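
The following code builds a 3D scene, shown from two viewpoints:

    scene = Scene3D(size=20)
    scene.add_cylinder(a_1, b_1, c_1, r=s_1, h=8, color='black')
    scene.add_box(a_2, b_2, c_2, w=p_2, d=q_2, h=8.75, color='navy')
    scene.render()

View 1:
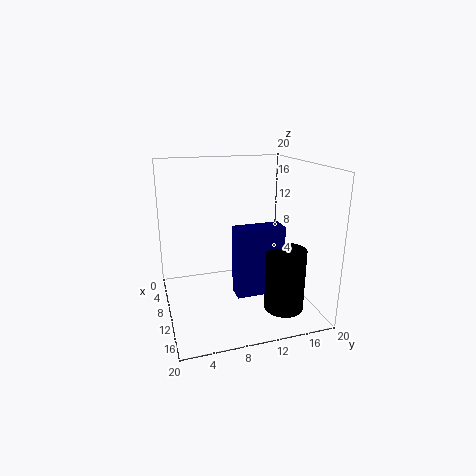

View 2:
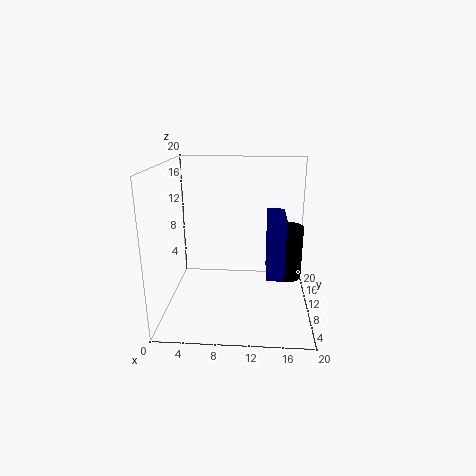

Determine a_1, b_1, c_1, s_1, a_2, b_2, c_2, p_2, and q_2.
a_1 = 17; b_1 = 14; c_1 = 2.5; s_1 = 2.5; a_2 = 14; b_2 = 8; c_2 = 4.5; p_2 = 2.5; q_2 = 6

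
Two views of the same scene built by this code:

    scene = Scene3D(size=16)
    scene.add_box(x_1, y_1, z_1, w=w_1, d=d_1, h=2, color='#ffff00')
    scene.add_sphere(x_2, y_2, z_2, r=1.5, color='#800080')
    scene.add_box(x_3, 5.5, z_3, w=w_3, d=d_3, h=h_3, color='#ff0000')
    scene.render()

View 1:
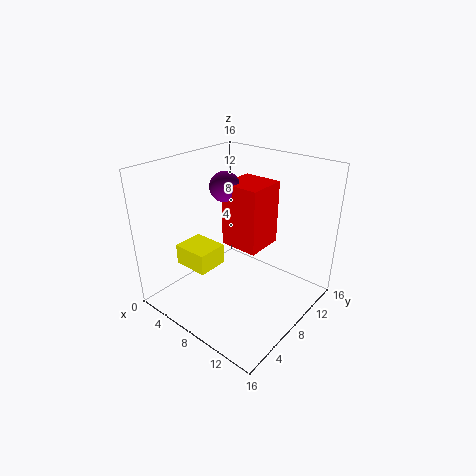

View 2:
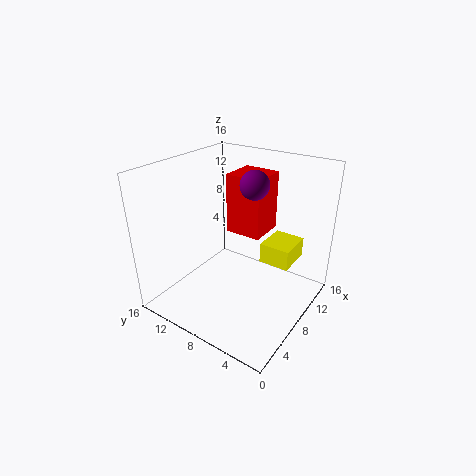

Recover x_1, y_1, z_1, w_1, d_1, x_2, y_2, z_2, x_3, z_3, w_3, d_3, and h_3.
x_1 = 6; y_1 = 1; z_1 = 7.5; w_1 = 3.5; d_1 = 3; x_2 = 8; y_2 = 6; z_2 = 14.5; x_3 = 8; z_3 = 8.5; w_3 = 4; d_3 = 4; h_3 = 6.5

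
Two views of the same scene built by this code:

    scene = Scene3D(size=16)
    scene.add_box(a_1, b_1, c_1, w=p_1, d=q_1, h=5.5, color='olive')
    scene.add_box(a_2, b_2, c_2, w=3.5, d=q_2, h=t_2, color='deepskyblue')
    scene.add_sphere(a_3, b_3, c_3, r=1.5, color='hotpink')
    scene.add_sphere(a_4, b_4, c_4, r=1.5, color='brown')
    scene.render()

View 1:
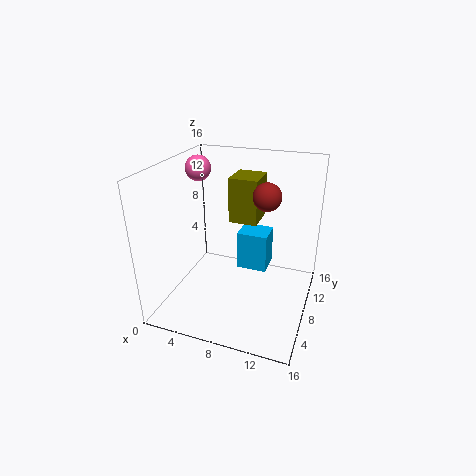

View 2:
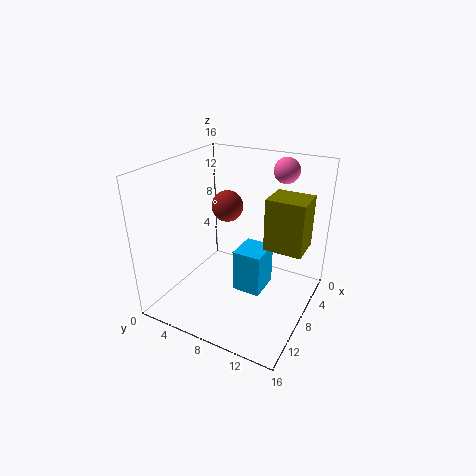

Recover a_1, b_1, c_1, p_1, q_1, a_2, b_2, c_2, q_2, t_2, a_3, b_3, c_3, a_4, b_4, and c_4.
a_1 = 5.5, b_1 = 11.5, c_1 = 8, p_1 = 3.5, q_1 = 4, a_2 = 7.5, b_2 = 9, c_2 = 3.5, q_2 = 3, t_2 = 4.5, a_3 = 2, b_3 = 11, c_3 = 14.5, a_4 = 11, b_4 = 8.5, c_4 = 13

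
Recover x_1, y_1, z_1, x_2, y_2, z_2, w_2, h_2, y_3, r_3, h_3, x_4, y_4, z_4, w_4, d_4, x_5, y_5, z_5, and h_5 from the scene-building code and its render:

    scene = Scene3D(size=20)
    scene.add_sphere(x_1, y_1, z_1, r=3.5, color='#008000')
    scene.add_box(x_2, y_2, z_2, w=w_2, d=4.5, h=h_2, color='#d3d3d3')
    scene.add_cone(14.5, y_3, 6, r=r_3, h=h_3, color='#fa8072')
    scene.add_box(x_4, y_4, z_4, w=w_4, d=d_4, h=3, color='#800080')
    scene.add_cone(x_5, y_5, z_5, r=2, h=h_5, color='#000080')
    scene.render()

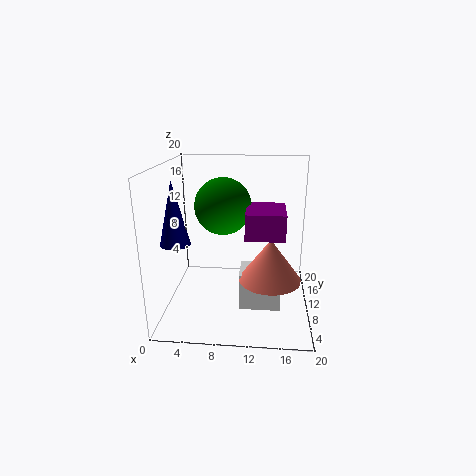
x_1 = 8.5; y_1 = 6.5; z_1 = 15.5; x_2 = 10.5; y_2 = 5.5; z_2 = 1.5; w_2 = 5.5; h_2 = 5; y_3 = 6; r_3 = 4; h_3 = 5.5; x_4 = 11.5; y_4 = 1.5; z_4 = 13; w_4 = 4.5; d_4 = 5.5; x_5 = 2; y_5 = 7; z_5 = 10; h_5 = 8.5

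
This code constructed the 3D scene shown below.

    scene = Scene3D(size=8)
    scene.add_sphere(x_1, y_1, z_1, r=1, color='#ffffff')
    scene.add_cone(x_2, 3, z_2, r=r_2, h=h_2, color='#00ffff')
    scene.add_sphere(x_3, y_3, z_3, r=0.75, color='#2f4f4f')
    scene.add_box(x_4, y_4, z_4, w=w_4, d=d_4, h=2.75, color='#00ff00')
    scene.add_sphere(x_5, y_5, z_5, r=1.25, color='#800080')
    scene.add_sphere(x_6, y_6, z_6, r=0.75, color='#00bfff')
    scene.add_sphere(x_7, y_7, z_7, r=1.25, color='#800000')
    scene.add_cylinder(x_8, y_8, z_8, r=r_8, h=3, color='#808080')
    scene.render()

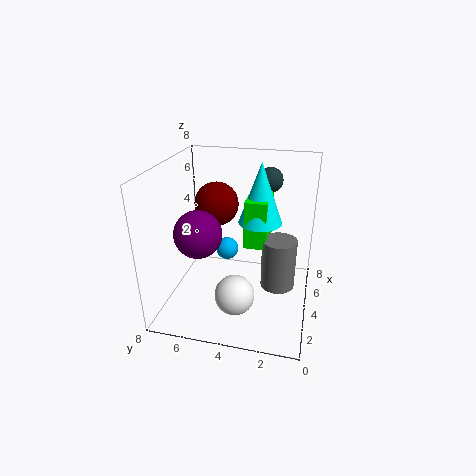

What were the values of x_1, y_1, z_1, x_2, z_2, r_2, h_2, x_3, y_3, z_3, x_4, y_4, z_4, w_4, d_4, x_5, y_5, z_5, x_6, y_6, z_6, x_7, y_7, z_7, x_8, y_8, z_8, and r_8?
x_1 = 1.25; y_1 = 3.5; z_1 = 2.25; x_2 = 5.25; z_2 = 4.5; r_2 = 1.25; h_2 = 3.5; x_3 = 7; y_3 = 2.75; z_3 = 6.5; x_4 = 4.25; y_4 = 2.5; z_4 = 3.25; w_4 = 2.75; d_4 = 1.25; x_5 = 2.5; y_5 = 5.75; z_5 = 4.75; x_6 = 7; y_6 = 5.5; z_6 = 1.5; x_7 = 5; y_7 = 5.5; z_7 = 5.5; x_8 = 4.75; y_8 = 1.75; z_8 = 0.75; r_8 = 1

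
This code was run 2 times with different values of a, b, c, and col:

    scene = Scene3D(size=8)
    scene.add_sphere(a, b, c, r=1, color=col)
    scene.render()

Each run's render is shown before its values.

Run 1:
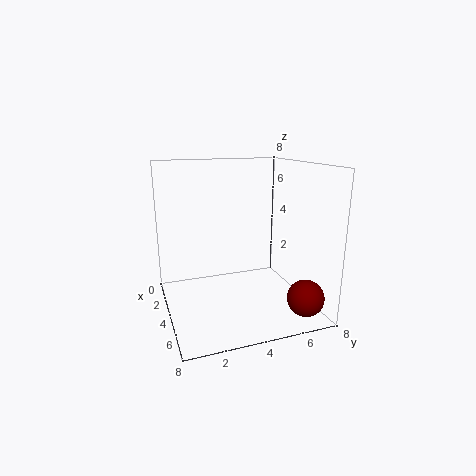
a = 6.5
b = 7
c = 1
col = 'maroon'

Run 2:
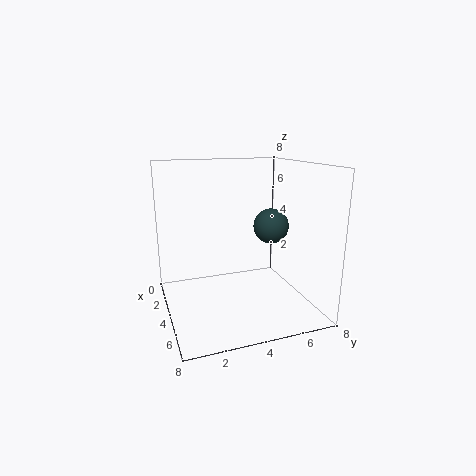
a = 4
b = 6
c = 4.5
col = 'darkslategray'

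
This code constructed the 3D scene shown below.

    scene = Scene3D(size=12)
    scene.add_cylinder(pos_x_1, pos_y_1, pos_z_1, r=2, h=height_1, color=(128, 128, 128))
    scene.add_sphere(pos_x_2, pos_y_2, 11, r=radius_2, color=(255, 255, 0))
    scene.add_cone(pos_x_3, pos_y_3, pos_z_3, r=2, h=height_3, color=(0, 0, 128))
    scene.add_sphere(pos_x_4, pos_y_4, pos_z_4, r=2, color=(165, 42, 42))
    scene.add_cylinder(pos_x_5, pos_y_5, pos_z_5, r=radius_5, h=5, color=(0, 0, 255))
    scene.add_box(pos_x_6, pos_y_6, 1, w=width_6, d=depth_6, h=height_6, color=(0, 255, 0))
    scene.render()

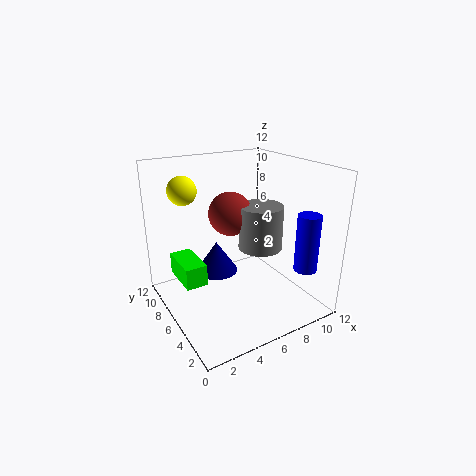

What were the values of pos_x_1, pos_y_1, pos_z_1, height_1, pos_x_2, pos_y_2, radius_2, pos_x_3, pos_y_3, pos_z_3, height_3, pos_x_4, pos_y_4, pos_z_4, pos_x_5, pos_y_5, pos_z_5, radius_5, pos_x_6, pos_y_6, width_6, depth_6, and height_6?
pos_x_1 = 9, pos_y_1 = 7, pos_z_1 = 4, height_1 = 4, pos_x_2 = 1, pos_y_2 = 5, radius_2 = 1, pos_x_3 = 6, pos_y_3 = 10, pos_z_3 = 1, height_3 = 3, pos_x_4 = 7, pos_y_4 = 9, pos_z_4 = 7, pos_x_5 = 11, pos_y_5 = 3, pos_z_5 = 3, radius_5 = 1, pos_x_6 = 2, pos_y_6 = 8, width_6 = 2, depth_6 = 4, height_6 = 2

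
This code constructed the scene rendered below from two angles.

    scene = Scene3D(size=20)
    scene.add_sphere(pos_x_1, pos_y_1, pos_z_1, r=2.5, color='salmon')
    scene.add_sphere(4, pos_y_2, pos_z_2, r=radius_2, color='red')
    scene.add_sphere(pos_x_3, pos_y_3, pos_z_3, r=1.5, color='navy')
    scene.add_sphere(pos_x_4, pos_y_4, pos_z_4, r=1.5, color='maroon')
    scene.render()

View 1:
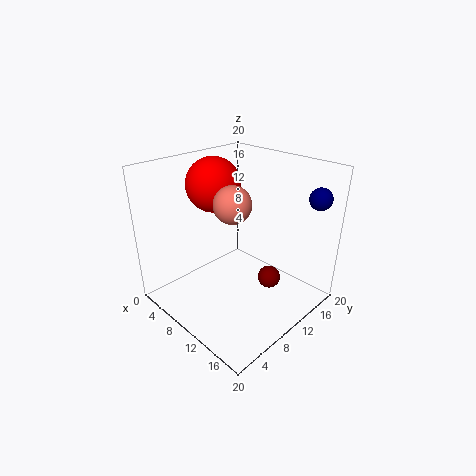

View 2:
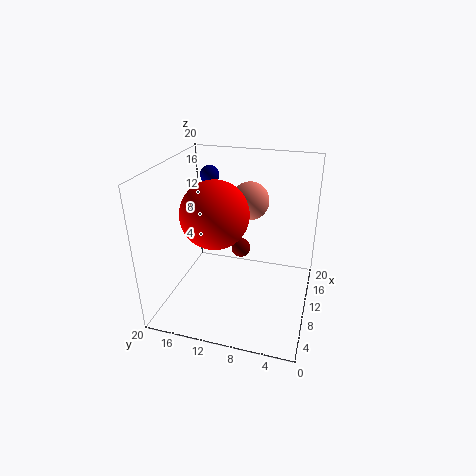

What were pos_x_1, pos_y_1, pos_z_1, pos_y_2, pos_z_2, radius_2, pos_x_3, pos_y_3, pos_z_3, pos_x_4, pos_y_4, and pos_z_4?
pos_x_1 = 10.5, pos_y_1 = 8.5, pos_z_1 = 15.5, pos_y_2 = 11, pos_z_2 = 16, radius_2 = 4, pos_x_3 = 18, pos_y_3 = 17, pos_z_3 = 16, pos_x_4 = 15, pos_y_4 = 11, pos_z_4 = 5.5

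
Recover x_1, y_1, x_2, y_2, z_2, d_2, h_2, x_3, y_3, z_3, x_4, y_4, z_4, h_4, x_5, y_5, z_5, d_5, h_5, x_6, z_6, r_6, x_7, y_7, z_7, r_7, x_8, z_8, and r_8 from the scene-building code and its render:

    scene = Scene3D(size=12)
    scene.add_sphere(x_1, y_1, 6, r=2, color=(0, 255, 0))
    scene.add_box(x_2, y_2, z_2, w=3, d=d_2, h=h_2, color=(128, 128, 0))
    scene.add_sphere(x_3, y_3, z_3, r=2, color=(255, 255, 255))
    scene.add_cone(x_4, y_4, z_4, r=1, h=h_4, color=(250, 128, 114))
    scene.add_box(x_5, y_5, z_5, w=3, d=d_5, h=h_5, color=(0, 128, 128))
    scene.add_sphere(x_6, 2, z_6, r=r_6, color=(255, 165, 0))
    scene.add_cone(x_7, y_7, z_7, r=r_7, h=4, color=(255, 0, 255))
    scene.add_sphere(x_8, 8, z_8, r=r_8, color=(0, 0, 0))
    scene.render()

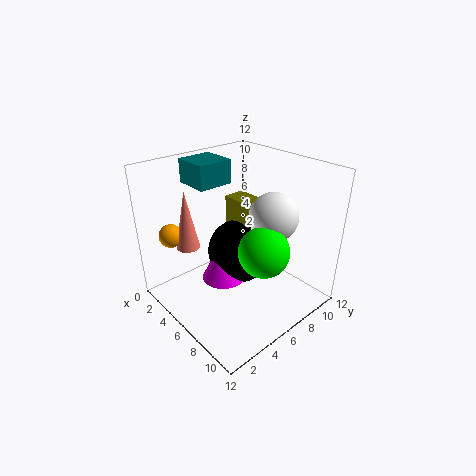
x_1 = 9; y_1 = 6; x_2 = 2; y_2 = 8; z_2 = 4; d_2 = 2; h_2 = 4; x_3 = 8; y_3 = 8; z_3 = 8; x_4 = 3; y_4 = 3; z_4 = 5; h_4 = 5; x_5 = 1; y_5 = 4; z_5 = 10; d_5 = 3; h_5 = 2; x_6 = 2; z_6 = 6; r_6 = 1; x_7 = 4; y_7 = 6; z_7 = 1; r_7 = 2; x_8 = 4; z_8 = 3; r_8 = 3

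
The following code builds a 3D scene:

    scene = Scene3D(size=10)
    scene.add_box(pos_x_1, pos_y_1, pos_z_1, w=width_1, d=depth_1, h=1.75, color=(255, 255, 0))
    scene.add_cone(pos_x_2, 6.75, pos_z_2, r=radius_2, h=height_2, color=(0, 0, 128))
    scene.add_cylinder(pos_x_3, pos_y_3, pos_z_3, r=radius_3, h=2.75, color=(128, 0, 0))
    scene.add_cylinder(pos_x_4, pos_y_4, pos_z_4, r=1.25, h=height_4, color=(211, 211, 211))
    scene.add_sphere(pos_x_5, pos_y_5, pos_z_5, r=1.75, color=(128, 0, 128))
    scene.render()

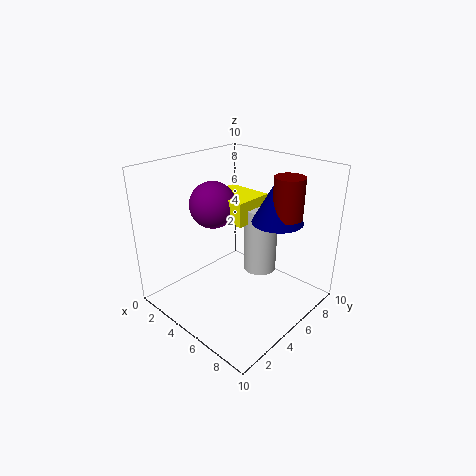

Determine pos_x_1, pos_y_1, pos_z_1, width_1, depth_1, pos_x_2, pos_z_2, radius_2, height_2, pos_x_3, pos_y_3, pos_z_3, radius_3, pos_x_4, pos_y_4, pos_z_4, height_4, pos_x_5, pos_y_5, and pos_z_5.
pos_x_1 = 1.25, pos_y_1 = 5.5, pos_z_1 = 5.5, width_1 = 3.5, depth_1 = 3, pos_x_2 = 7, pos_z_2 = 6.25, radius_2 = 1.75, height_2 = 3.25, pos_x_3 = 7.75, pos_y_3 = 6.75, pos_z_3 = 6.75, radius_3 = 1, pos_x_4 = 5, pos_y_4 = 7.5, pos_z_4 = 1.5, height_4 = 5, pos_x_5 = 2, pos_y_5 = 5.5, pos_z_5 = 6.5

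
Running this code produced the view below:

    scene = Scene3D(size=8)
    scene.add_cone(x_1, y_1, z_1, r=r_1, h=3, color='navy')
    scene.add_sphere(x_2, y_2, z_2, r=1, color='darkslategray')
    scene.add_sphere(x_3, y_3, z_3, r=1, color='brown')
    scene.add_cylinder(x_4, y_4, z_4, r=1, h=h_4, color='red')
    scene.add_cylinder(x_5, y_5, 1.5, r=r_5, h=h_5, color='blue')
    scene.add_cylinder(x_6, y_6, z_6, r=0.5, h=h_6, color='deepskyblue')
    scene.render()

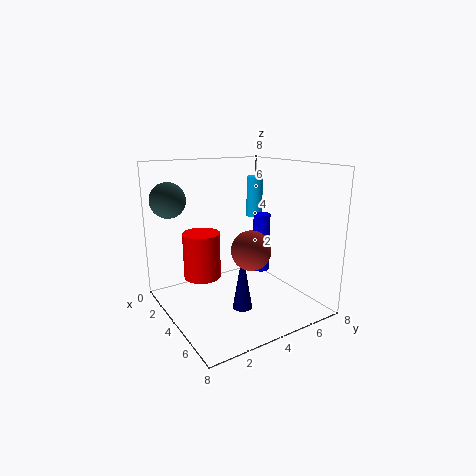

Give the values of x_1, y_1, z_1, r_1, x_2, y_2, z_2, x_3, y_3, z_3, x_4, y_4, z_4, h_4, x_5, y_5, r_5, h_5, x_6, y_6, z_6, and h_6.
x_1 = 6; y_1 = 3; z_1 = 1; r_1 = 0.5; x_2 = 1.5; y_2 = 1; z_2 = 6; x_3 = 6; y_3 = 3.5; z_3 = 4; x_4 = 3.5; y_4 = 2; z_4 = 2; h_4 = 2.5; x_5 = 3.5; y_5 = 6; r_5 = 0.5; h_5 = 3.5; x_6 = 2; y_6 = 6.5; z_6 = 4.5; h_6 = 2.5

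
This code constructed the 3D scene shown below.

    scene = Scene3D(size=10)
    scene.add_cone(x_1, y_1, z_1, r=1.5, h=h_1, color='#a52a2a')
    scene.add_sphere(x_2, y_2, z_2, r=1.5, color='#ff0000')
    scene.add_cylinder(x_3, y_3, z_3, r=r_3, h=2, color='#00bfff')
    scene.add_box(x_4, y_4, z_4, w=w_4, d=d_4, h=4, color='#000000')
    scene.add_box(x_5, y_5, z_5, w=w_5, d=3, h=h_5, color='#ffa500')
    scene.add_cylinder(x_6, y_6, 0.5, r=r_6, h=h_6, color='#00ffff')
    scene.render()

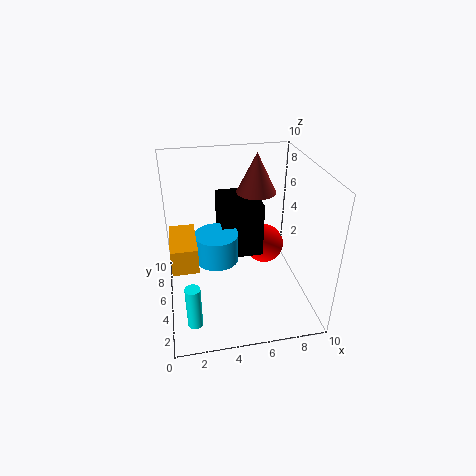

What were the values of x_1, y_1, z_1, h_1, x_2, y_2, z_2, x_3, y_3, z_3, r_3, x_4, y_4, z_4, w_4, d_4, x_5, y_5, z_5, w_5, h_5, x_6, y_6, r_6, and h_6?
x_1 = 7, y_1 = 8, z_1 = 7, h_1 = 3, x_2 = 7.5, y_2 = 7, z_2 = 3, x_3 = 3.5, y_3 = 5, z_3 = 3.5, r_3 = 1.5, x_4 = 4, y_4 = 5.5, z_4 = 3, w_4 = 3, d_4 = 3.5, x_5 = 0.5, y_5 = 1, z_5 = 5.5, w_5 = 1.5, h_5 = 1.5, x_6 = 1.5, y_6 = 2, r_6 = 0.5, h_6 = 3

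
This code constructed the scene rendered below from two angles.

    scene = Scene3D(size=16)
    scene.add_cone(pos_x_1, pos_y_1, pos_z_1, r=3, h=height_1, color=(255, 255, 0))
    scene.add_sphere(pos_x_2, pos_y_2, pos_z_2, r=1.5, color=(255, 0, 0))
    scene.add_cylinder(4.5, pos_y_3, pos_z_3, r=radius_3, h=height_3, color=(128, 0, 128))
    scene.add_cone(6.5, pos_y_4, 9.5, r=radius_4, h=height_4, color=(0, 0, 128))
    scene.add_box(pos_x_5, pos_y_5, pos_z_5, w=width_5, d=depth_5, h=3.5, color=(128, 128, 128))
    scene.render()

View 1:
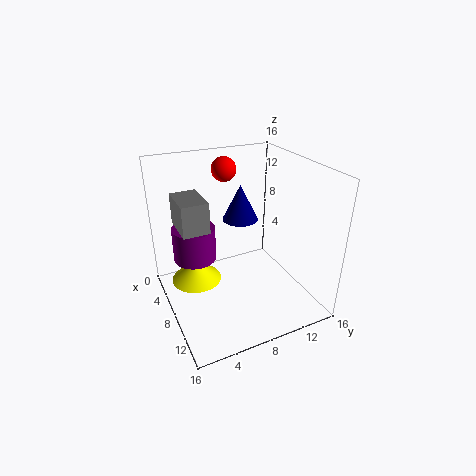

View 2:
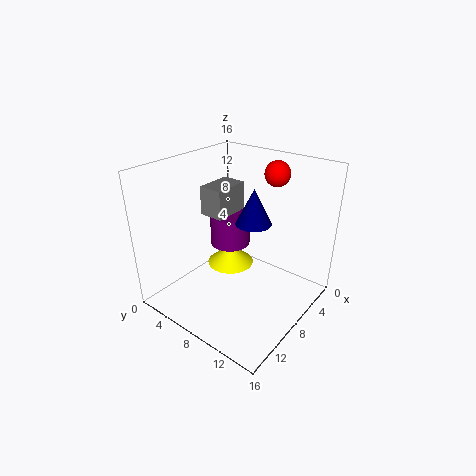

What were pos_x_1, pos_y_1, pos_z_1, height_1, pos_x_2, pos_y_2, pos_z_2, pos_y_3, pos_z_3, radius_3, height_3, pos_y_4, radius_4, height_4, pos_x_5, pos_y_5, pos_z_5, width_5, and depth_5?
pos_x_1 = 4.5
pos_y_1 = 4
pos_z_1 = 1.5
height_1 = 2.5
pos_x_2 = 2
pos_y_2 = 9
pos_z_2 = 14
pos_y_3 = 4
pos_z_3 = 4.5
radius_3 = 2.5
height_3 = 4
pos_y_4 = 9
radius_4 = 2
height_4 = 4
pos_x_5 = 3
pos_y_5 = 2
pos_z_5 = 9
width_5 = 4.5
depth_5 = 3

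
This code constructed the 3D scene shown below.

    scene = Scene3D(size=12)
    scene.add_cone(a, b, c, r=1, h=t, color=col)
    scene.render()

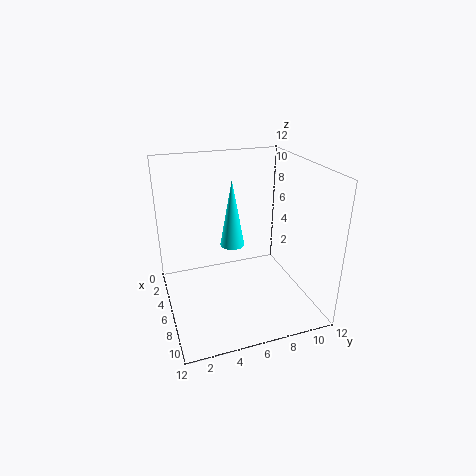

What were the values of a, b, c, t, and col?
a = 6
b = 5.5
c = 5.5
t = 5.5
col = 'cyan'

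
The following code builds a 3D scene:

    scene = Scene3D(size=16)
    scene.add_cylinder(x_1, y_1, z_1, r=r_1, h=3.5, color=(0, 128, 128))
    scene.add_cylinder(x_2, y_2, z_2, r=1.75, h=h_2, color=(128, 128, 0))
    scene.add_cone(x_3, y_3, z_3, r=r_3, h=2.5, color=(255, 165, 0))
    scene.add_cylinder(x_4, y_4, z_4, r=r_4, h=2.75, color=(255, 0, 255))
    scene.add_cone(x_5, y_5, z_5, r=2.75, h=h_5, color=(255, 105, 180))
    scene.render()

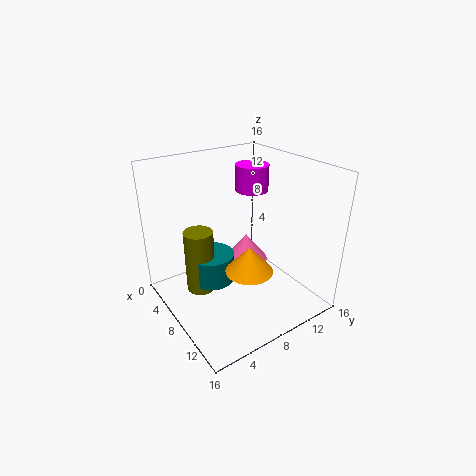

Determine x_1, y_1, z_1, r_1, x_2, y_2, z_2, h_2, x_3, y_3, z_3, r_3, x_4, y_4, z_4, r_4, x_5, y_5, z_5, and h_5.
x_1 = 4.5; y_1 = 6.5; z_1 = 1.25; r_1 = 2.75; x_2 = 4.25; y_2 = 5; z_2 = 0.25; h_2 = 7.75; x_3 = 13.5; y_3 = 5.5; z_3 = 7.75; r_3 = 2.25; x_4 = 8; y_4 = 9.75; z_4 = 13.25; r_4 = 1.75; x_5 = 4.75; y_5 = 11.5; z_5 = 2.5; h_5 = 3.5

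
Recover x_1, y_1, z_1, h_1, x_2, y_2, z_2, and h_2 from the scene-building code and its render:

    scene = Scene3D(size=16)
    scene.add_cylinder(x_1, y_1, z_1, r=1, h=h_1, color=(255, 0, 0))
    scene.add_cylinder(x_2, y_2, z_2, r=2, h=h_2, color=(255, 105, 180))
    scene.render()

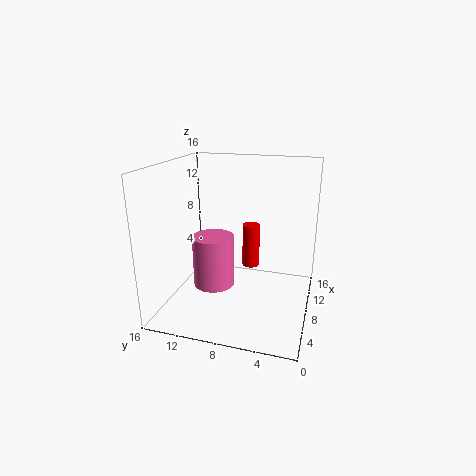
x_1 = 10, y_1 = 7, z_1 = 4, h_1 = 5, x_2 = 3, y_2 = 9, z_2 = 5, h_2 = 5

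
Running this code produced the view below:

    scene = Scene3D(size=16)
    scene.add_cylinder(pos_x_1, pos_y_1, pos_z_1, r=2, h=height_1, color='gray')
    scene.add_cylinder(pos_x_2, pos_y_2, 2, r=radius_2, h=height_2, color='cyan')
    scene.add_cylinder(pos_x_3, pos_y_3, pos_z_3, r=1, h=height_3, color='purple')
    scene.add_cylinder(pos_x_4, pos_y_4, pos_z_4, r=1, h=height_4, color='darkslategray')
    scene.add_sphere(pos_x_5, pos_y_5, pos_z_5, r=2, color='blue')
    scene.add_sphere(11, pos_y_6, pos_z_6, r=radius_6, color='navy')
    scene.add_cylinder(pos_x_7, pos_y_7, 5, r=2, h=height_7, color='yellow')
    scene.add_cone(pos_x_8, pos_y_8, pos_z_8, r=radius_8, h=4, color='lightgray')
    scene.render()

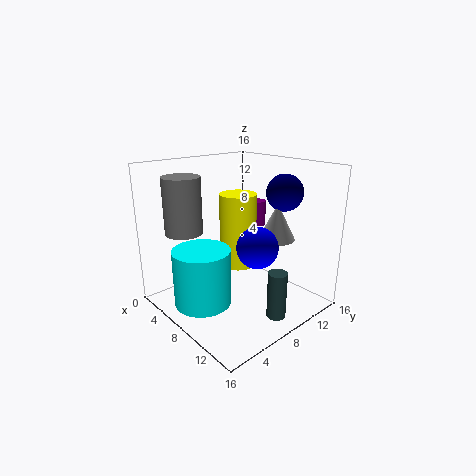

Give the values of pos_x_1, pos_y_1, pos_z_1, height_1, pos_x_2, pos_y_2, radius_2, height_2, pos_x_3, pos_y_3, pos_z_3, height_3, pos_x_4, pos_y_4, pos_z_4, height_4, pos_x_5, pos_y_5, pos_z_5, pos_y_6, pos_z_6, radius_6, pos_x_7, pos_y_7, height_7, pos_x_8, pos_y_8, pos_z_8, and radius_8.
pos_x_1 = 5; pos_y_1 = 3; pos_z_1 = 9; height_1 = 6; pos_x_2 = 8; pos_y_2 = 3; radius_2 = 3; height_2 = 6; pos_x_3 = 6; pos_y_3 = 13; pos_z_3 = 8; height_3 = 3; pos_x_4 = 14; pos_y_4 = 8; pos_z_4 = 1; height_4 = 5; pos_x_5 = 13; pos_y_5 = 6; pos_z_5 = 9; pos_y_6 = 12; pos_z_6 = 13; radius_6 = 2; pos_x_7 = 8; pos_y_7 = 8; height_7 = 8; pos_x_8 = 11; pos_y_8 = 11; pos_z_8 = 8; radius_8 = 2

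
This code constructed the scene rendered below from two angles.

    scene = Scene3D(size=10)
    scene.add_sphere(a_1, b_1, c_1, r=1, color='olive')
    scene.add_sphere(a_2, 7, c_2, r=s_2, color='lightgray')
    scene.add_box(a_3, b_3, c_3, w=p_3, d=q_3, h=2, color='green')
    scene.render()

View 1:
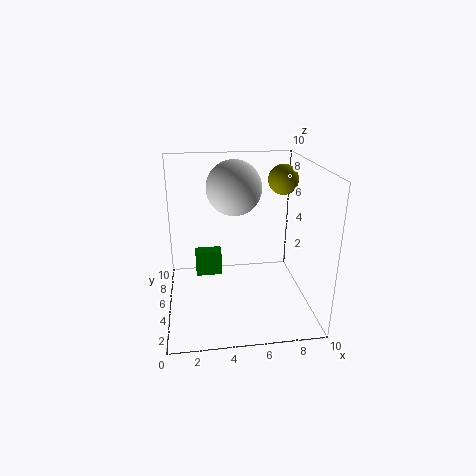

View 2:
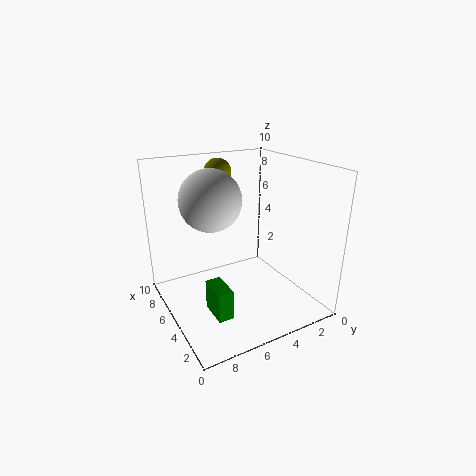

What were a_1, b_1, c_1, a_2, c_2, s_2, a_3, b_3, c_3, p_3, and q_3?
a_1 = 8; b_1 = 5; c_1 = 9; a_2 = 5; c_2 = 8; s_2 = 2; a_3 = 2; b_3 = 7; c_3 = 1; p_3 = 2; q_3 = 1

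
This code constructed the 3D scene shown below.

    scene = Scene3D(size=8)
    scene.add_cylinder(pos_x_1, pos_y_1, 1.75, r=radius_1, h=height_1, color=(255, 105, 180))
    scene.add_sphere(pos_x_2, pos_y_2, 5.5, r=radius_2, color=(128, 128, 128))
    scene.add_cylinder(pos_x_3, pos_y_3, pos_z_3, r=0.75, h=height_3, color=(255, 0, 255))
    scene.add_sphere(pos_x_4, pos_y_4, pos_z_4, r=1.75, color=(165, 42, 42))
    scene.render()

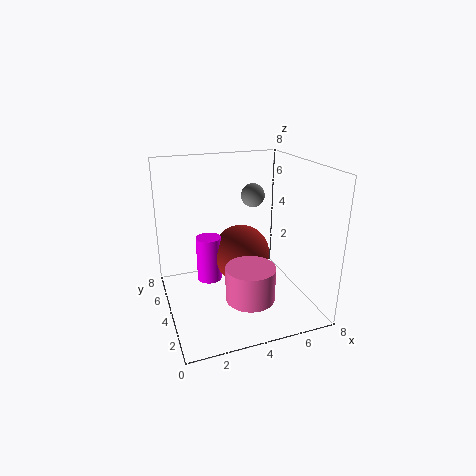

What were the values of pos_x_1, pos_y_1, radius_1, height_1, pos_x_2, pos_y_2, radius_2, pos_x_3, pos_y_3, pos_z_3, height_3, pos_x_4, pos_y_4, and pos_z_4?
pos_x_1 = 3.75, pos_y_1 = 1.5, radius_1 = 1.25, height_1 = 1.75, pos_x_2 = 6, pos_y_2 = 6.75, radius_2 = 0.75, pos_x_3 = 2.75, pos_y_3 = 5.75, pos_z_3 = 0.75, height_3 = 2.75, pos_x_4 = 4.75, pos_y_4 = 5.5, pos_z_4 = 2.25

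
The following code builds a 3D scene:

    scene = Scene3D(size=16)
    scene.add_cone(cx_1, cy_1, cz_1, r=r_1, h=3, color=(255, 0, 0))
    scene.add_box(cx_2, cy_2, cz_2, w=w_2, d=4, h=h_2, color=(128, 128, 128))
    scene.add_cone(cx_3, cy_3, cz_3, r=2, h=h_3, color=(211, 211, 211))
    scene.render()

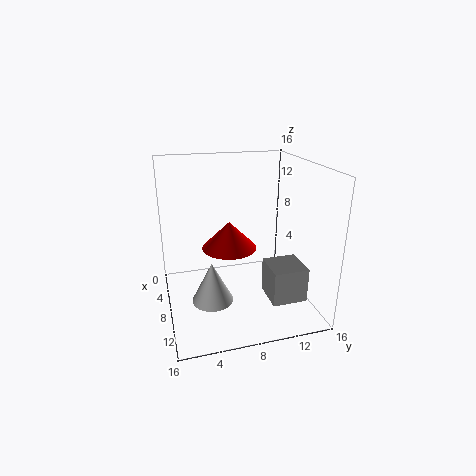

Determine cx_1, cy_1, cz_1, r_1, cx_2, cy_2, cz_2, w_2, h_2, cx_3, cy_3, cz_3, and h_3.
cx_1 = 8
cy_1 = 7
cz_1 = 7
r_1 = 3
cx_2 = 8
cy_2 = 11
cz_2 = 1
w_2 = 4
h_2 = 4
cx_3 = 13
cy_3 = 4
cz_3 = 4
h_3 = 4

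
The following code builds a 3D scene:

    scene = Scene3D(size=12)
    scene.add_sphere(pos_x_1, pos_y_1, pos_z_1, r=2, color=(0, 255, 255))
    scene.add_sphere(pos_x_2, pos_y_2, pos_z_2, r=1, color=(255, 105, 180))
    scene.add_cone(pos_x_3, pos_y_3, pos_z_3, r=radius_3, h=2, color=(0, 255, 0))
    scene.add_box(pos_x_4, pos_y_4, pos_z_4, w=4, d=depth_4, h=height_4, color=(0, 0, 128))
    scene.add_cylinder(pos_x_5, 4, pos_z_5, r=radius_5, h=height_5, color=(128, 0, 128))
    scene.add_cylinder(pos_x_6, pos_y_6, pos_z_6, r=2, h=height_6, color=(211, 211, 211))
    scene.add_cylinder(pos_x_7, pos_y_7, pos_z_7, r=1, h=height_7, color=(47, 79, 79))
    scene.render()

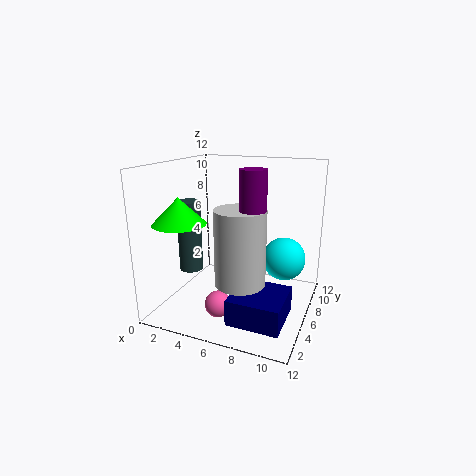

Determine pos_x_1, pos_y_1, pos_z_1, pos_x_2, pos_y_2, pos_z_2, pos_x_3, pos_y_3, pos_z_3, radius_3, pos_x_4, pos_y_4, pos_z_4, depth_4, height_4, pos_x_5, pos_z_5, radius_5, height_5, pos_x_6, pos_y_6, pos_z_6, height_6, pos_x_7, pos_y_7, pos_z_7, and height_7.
pos_x_1 = 9, pos_y_1 = 10, pos_z_1 = 3, pos_x_2 = 6, pos_y_2 = 2, pos_z_2 = 2, pos_x_3 = 3, pos_y_3 = 2, pos_z_3 = 8, radius_3 = 2, pos_x_4 = 7, pos_y_4 = 1, pos_z_4 = 1, depth_4 = 4, height_4 = 2, pos_x_5 = 8, pos_z_5 = 6, radius_5 = 1, height_5 = 6, pos_x_6 = 7, pos_y_6 = 4, pos_z_6 = 3, height_6 = 6, pos_x_7 = 2, pos_y_7 = 5, pos_z_7 = 3, height_7 = 6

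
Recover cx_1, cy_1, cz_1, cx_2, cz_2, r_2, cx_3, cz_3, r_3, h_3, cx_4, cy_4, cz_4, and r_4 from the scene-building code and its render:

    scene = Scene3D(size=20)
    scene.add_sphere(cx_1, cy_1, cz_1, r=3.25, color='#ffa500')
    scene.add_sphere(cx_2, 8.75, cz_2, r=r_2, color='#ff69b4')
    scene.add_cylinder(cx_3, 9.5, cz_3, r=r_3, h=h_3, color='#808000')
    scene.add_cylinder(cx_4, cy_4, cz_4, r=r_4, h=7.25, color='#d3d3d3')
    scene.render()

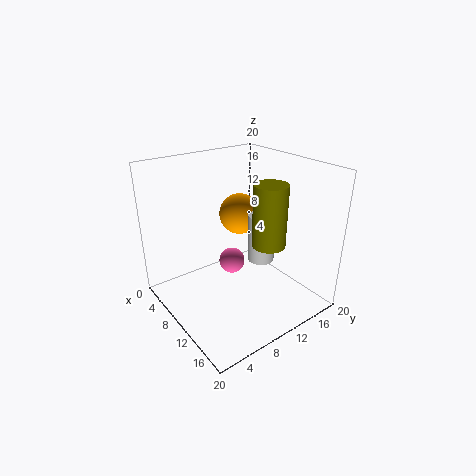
cx_1 = 3.75; cy_1 = 15; cz_1 = 10.25; cx_2 = 10.25; cz_2 = 7; r_2 = 1.75; cx_3 = 16.75; cz_3 = 12; r_3 = 2; h_3 = 7.5; cx_4 = 9.5; cy_4 = 14.75; cz_4 = 4.75; r_4 = 2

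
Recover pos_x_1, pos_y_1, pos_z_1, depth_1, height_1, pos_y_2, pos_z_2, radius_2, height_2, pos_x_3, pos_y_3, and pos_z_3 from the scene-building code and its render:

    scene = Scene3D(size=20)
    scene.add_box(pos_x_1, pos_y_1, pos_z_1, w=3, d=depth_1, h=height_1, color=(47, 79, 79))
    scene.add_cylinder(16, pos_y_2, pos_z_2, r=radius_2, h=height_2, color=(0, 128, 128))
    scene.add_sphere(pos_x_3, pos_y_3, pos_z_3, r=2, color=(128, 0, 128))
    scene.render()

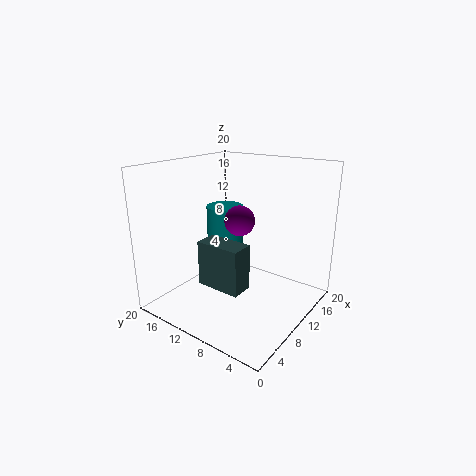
pos_x_1 = 4
pos_y_1 = 6
pos_z_1 = 5
depth_1 = 6
height_1 = 6
pos_y_2 = 17
pos_z_2 = 4
radius_2 = 3
height_2 = 8
pos_x_3 = 9
pos_y_3 = 9
pos_z_3 = 13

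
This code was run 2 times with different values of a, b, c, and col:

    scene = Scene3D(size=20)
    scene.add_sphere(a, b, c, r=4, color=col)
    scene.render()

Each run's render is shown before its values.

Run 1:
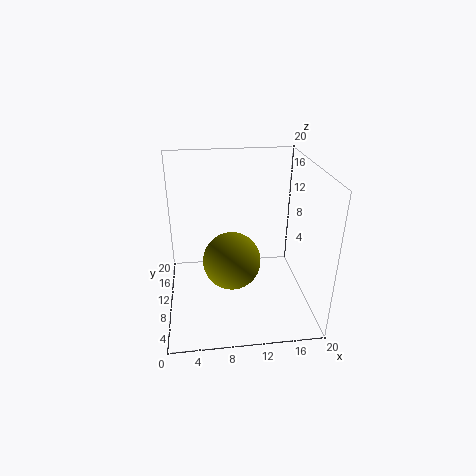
a = 9
b = 9
c = 7
col = 'olive'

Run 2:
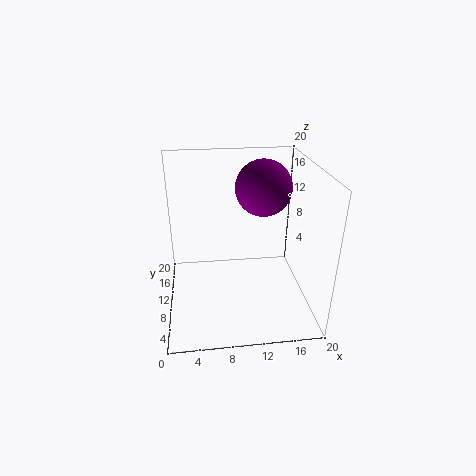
a = 14
b = 13
c = 16
col = 'purple'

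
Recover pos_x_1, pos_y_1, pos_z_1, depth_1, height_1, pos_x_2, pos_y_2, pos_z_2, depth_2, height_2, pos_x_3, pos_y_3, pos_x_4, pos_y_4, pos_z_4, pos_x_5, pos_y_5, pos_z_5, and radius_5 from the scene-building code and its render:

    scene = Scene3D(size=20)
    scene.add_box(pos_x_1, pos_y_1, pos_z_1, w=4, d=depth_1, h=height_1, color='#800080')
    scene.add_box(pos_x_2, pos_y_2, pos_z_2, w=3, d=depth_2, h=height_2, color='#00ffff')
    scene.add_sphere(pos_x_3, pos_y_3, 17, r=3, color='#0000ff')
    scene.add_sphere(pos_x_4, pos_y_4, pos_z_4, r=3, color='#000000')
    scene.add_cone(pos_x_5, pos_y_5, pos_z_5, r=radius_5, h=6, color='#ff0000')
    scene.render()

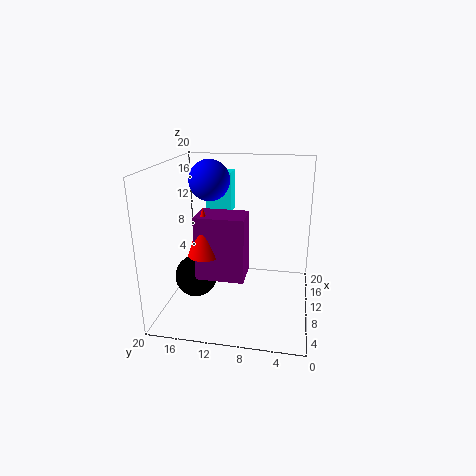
pos_x_1 = 3
pos_y_1 = 8
pos_z_1 = 7
depth_1 = 6
height_1 = 8
pos_x_2 = 15
pos_y_2 = 12
pos_z_2 = 12
depth_2 = 4
height_2 = 6
pos_x_3 = 14
pos_y_3 = 15
pos_x_4 = 9
pos_y_4 = 16
pos_z_4 = 4
pos_x_5 = 4
pos_y_5 = 13
pos_z_5 = 10
radius_5 = 2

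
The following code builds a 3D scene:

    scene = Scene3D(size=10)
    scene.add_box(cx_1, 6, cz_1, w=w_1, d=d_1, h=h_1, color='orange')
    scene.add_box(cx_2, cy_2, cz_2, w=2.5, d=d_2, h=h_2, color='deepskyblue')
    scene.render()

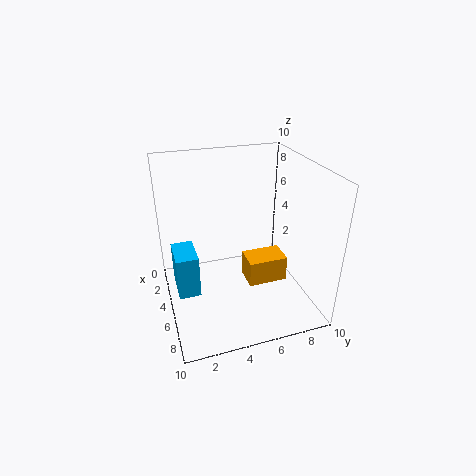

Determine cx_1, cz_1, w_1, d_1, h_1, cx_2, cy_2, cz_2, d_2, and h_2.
cx_1 = 3; cz_1 = 0.5; w_1 = 2; d_1 = 3; h_1 = 2; cx_2 = 3.5; cy_2 = 0.5; cz_2 = 1.5; d_2 = 1.5; h_2 = 3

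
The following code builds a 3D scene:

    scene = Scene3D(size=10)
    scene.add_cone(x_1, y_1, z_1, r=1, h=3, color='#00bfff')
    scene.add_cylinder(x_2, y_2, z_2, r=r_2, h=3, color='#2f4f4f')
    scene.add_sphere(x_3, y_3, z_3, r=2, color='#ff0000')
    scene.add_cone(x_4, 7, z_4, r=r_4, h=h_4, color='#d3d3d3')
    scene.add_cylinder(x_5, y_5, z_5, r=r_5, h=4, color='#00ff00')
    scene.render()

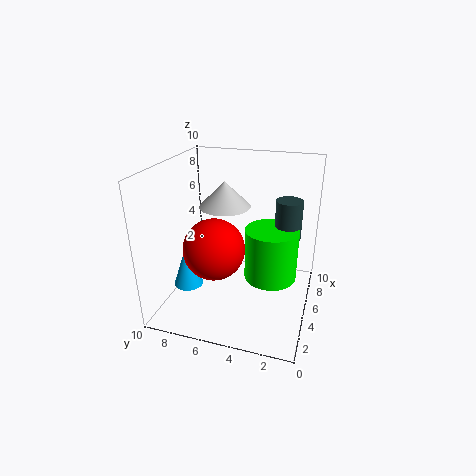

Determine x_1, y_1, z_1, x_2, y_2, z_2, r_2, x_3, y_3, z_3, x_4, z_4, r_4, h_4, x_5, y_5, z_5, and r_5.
x_1 = 3, y_1 = 8, z_1 = 2, x_2 = 8, y_2 = 2, z_2 = 4, r_2 = 1, x_3 = 3, y_3 = 6, z_3 = 5, x_4 = 8, z_4 = 6, r_4 = 2, h_4 = 2, x_5 = 7, y_5 = 3, z_5 = 1, r_5 = 2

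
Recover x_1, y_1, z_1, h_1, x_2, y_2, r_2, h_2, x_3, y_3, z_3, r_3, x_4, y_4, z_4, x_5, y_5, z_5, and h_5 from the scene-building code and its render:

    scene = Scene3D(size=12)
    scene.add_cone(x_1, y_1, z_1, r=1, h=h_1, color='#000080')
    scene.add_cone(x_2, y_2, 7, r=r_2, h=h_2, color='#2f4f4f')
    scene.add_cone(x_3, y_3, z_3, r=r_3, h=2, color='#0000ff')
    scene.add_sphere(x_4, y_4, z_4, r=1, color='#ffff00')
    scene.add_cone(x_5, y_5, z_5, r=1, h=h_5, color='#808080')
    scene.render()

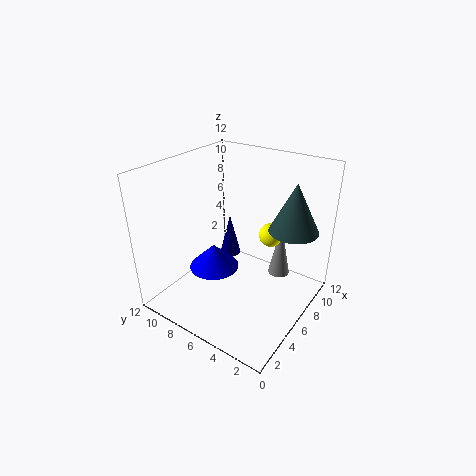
x_1 = 9
y_1 = 9
z_1 = 2
h_1 = 4
x_2 = 8
y_2 = 2
r_2 = 2
h_2 = 4
x_3 = 4
y_3 = 7
z_3 = 4
r_3 = 2
x_4 = 8
y_4 = 4
z_4 = 6
x_5 = 10
y_5 = 4
z_5 = 1
h_5 = 5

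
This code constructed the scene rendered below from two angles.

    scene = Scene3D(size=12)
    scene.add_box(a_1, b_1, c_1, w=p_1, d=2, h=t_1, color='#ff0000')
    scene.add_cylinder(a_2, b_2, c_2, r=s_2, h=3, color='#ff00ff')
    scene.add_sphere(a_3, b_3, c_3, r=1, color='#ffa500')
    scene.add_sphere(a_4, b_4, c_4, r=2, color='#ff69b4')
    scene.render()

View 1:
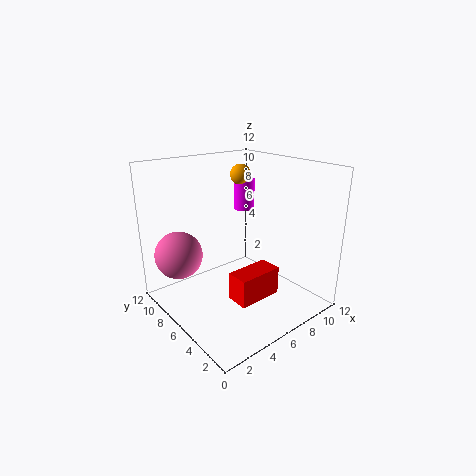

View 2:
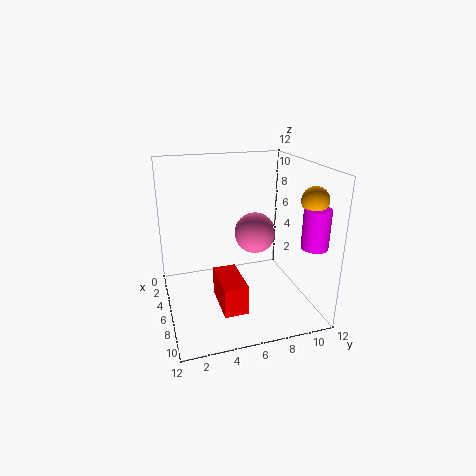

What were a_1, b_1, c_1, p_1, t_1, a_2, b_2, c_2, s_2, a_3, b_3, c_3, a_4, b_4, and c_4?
a_1 = 5
b_1 = 4
c_1 = 0.5
p_1 = 4
t_1 = 2.5
a_2 = 10.5
b_2 = 10.5
c_2 = 6.5
s_2 = 1
a_3 = 10
b_3 = 10.5
c_3 = 10
a_4 = 2
b_4 = 9
c_4 = 4.5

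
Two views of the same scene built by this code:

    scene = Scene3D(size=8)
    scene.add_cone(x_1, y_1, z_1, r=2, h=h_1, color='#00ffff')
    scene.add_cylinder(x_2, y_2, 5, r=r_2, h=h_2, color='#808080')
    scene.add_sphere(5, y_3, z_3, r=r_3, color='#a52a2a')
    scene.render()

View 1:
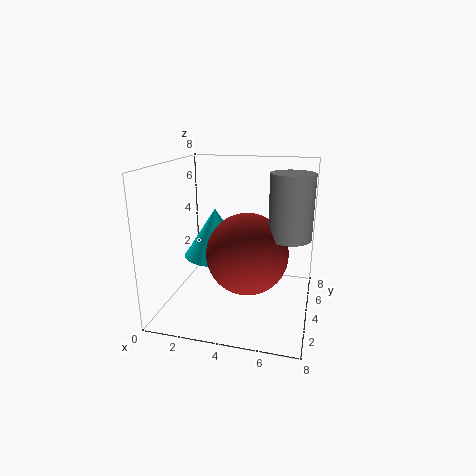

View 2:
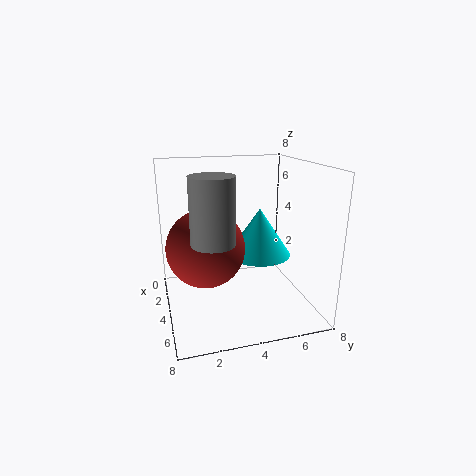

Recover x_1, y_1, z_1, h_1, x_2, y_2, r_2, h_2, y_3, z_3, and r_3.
x_1 = 2, y_1 = 6, z_1 = 2, h_1 = 3, x_2 = 7, y_2 = 2, r_2 = 1, h_2 = 3, y_3 = 2, z_3 = 4, r_3 = 2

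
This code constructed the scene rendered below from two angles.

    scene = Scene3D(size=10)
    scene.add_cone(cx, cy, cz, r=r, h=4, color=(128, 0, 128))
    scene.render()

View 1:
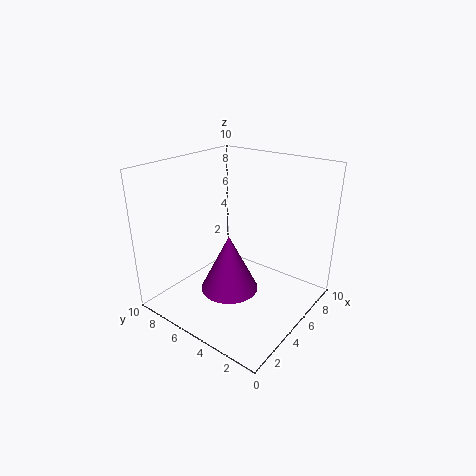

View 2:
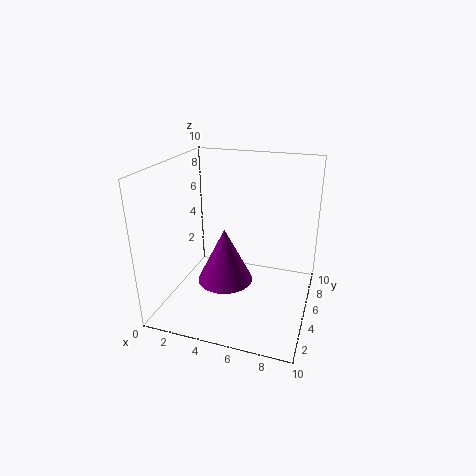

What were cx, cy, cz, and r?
cx = 4, cy = 5, cz = 1.5, r = 2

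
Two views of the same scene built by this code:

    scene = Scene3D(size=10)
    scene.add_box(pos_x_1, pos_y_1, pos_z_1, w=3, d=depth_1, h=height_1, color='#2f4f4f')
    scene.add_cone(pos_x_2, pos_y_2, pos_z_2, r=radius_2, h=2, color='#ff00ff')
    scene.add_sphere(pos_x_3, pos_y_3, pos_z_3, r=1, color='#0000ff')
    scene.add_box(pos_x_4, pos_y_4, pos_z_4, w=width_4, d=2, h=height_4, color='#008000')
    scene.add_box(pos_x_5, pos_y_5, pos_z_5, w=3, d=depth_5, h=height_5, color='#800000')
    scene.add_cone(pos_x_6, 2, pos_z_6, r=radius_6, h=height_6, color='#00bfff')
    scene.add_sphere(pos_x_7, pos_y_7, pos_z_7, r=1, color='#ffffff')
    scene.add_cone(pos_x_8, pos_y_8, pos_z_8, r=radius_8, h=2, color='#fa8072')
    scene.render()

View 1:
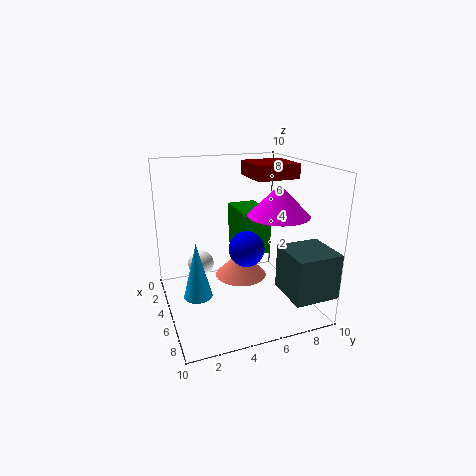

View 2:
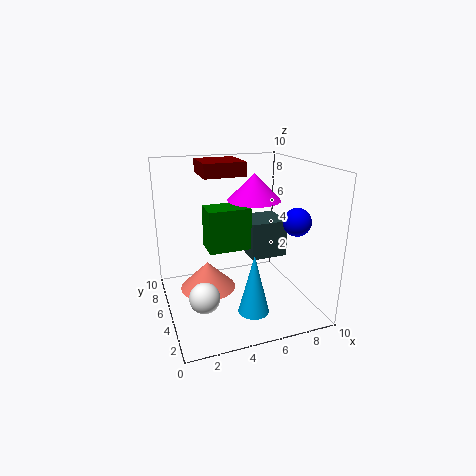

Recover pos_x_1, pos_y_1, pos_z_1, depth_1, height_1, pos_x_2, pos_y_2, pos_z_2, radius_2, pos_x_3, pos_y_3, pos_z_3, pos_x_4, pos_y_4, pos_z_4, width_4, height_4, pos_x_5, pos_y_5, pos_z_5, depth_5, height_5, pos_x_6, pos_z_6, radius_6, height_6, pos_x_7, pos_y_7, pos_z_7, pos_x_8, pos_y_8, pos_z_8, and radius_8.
pos_x_1 = 7
pos_y_1 = 7
pos_z_1 = 2
depth_1 = 3
height_1 = 3
pos_x_2 = 7
pos_y_2 = 7
pos_z_2 = 7
radius_2 = 2
pos_x_3 = 9
pos_y_3 = 4
pos_z_3 = 6
pos_x_4 = 3
pos_y_4 = 5
pos_z_4 = 4
width_4 = 3
height_4 = 3
pos_x_5 = 3
pos_y_5 = 6
pos_z_5 = 9
depth_5 = 3
height_5 = 1
pos_x_6 = 5
pos_z_6 = 1
radius_6 = 1
height_6 = 4
pos_x_7 = 2
pos_y_7 = 3
pos_z_7 = 2
pos_x_8 = 3
pos_y_8 = 6
pos_z_8 = 1
radius_8 = 2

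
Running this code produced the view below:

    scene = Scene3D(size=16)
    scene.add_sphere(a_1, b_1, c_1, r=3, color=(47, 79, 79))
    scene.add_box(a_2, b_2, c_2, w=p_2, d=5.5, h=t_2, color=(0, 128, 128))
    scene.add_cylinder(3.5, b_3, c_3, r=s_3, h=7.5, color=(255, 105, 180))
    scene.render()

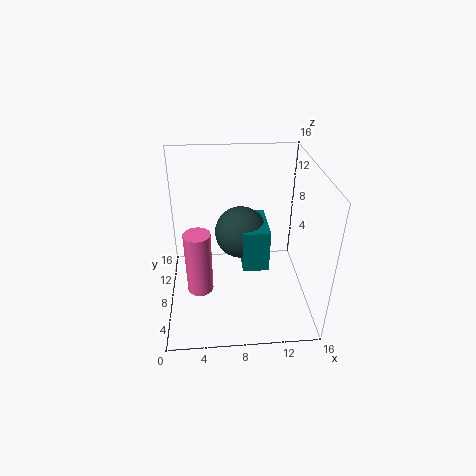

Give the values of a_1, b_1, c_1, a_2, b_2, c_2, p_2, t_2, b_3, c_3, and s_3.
a_1 = 8.5, b_1 = 10, c_1 = 7.5, a_2 = 8.5, b_2 = 7, c_2 = 4, p_2 = 3, t_2 = 5, b_3 = 7.5, c_3 = 1.5, s_3 = 1.5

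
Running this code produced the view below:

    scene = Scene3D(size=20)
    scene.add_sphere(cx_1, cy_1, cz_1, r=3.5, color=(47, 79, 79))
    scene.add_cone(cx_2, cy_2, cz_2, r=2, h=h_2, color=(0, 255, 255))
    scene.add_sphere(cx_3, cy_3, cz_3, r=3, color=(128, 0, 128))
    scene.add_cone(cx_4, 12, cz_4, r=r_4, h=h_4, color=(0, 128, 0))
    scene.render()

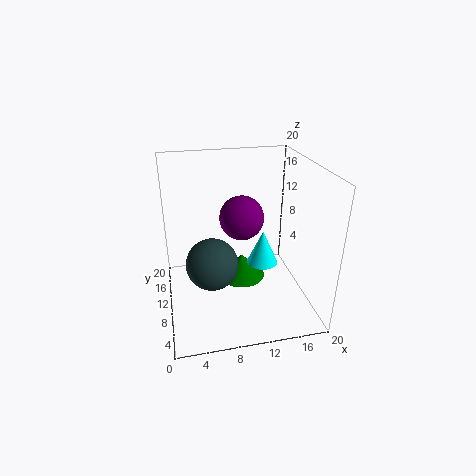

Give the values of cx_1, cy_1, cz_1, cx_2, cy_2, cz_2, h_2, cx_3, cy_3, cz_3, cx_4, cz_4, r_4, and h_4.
cx_1 = 6, cy_1 = 8, cz_1 = 7.5, cx_2 = 12.5, cy_2 = 6.5, cz_2 = 8, h_2 = 4.5, cx_3 = 10.5, cy_3 = 10, cz_3 = 13, cx_4 = 11, cz_4 = 2.5, r_4 = 3.5, h_4 = 3.5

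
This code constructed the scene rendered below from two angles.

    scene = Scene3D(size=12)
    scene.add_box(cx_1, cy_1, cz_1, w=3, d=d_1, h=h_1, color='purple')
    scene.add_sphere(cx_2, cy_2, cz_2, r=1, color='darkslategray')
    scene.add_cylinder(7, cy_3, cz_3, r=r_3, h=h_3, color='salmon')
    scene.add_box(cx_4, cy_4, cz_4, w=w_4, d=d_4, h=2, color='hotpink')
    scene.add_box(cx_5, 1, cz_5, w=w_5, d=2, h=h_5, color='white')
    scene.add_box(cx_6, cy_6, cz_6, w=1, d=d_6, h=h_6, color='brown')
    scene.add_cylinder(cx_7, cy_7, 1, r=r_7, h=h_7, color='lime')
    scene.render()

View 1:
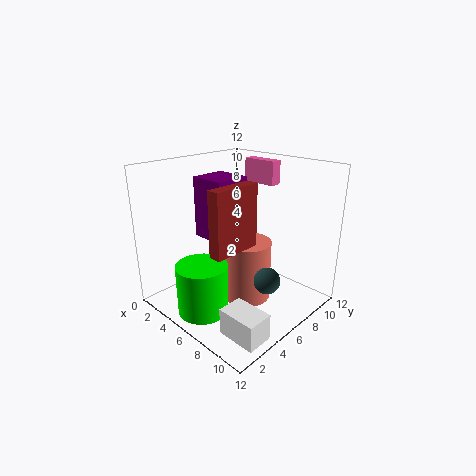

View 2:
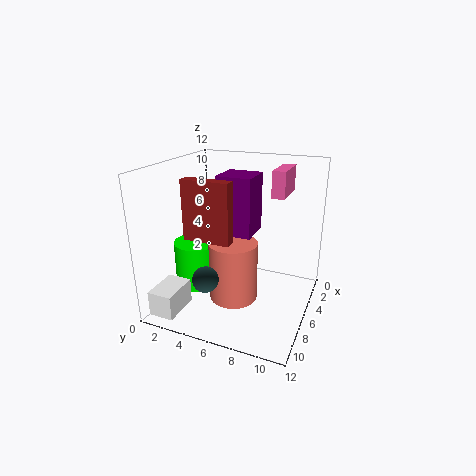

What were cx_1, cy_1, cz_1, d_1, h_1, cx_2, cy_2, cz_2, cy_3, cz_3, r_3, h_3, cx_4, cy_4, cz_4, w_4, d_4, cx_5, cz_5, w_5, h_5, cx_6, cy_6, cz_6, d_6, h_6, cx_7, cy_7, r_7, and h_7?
cx_1 = 3; cy_1 = 4; cz_1 = 6; d_1 = 3; h_1 = 5; cx_2 = 10; cy_2 = 5; cz_2 = 4; cy_3 = 6; cz_3 = 1; r_3 = 2; h_3 = 5; cx_4 = 4; cy_4 = 9; cz_4 = 10; w_4 = 3; d_4 = 1; cx_5 = 9; cz_5 = 1; w_5 = 3; h_5 = 2; cx_6 = 7; cy_6 = 2; cz_6 = 6; d_6 = 4; h_6 = 5; cx_7 = 6; cy_7 = 2; r_7 = 2; h_7 = 4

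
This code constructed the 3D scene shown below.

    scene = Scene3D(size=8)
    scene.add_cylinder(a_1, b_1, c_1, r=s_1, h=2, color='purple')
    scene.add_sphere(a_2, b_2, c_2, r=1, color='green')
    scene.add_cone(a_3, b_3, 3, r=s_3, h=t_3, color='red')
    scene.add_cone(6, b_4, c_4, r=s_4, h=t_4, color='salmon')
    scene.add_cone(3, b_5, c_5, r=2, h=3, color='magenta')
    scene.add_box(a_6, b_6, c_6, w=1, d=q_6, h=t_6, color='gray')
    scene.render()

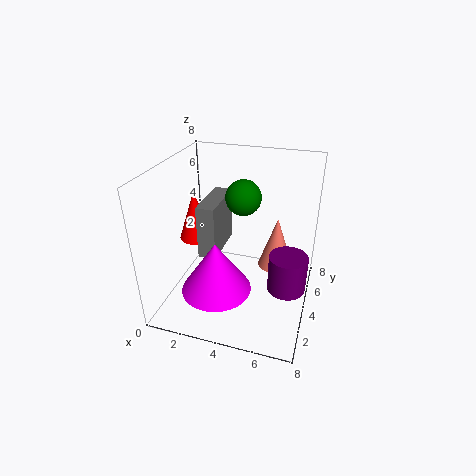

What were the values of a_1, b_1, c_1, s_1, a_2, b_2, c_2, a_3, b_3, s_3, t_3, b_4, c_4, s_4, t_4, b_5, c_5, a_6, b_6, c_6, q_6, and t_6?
a_1 = 7; b_1 = 3; c_1 = 2; s_1 = 1; a_2 = 4; b_2 = 5; c_2 = 6; a_3 = 1; b_3 = 5; s_3 = 1; t_3 = 3; b_4 = 5; c_4 = 2; s_4 = 1; t_4 = 3; b_5 = 3; c_5 = 1; a_6 = 2; b_6 = 3; c_6 = 3; q_6 = 3; t_6 = 3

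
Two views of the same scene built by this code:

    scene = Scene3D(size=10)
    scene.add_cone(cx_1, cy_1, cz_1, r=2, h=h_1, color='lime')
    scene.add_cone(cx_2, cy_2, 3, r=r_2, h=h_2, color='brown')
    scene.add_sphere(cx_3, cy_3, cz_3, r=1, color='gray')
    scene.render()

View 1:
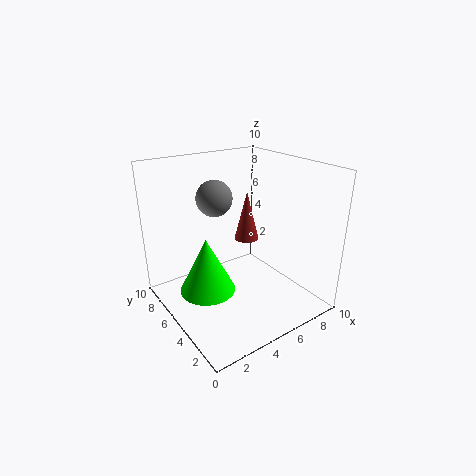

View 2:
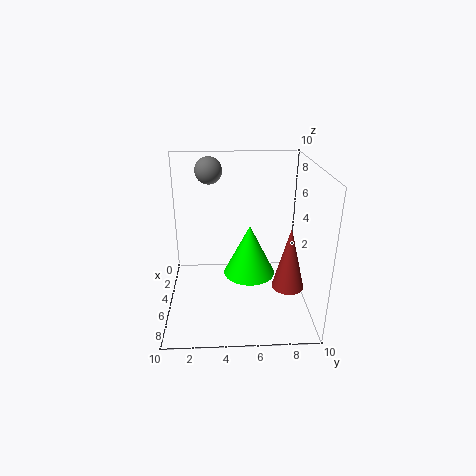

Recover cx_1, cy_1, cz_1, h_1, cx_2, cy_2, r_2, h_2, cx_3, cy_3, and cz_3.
cx_1 = 3, cy_1 = 6, cz_1 = 1, h_1 = 4, cx_2 = 8, cy_2 = 8, r_2 = 1, h_2 = 4, cx_3 = 2, cy_3 = 3, cz_3 = 9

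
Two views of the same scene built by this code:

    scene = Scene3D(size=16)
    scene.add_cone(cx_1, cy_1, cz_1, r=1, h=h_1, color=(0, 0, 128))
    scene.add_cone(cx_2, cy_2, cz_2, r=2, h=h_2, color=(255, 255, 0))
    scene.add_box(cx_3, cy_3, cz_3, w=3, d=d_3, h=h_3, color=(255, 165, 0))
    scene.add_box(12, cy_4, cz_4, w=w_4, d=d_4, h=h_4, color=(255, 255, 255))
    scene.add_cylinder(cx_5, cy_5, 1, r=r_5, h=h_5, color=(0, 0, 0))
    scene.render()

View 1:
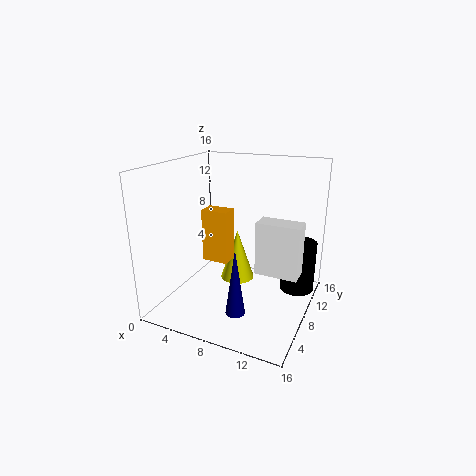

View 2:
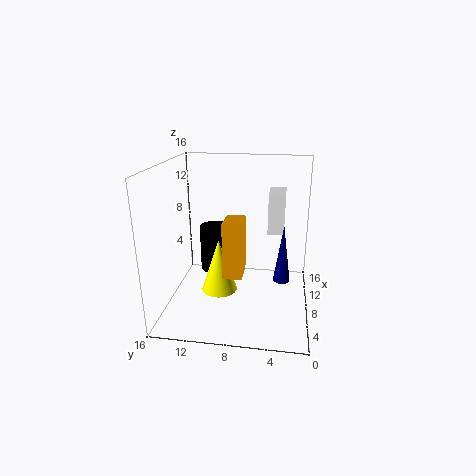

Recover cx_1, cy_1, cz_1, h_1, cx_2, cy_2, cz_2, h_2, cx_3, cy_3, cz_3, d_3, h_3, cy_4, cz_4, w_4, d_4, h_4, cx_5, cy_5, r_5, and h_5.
cx_1 = 10, cy_1 = 3, cz_1 = 2, h_1 = 7, cx_2 = 7, cy_2 = 10, cz_2 = 2, h_2 = 6, cx_3 = 4, cy_3 = 7, cz_3 = 5, d_3 = 2, h_3 = 6, cy_4 = 3, cz_4 = 7, w_4 = 4, d_4 = 2, h_4 = 5, cx_5 = 14, cy_5 = 12, r_5 = 2, h_5 = 6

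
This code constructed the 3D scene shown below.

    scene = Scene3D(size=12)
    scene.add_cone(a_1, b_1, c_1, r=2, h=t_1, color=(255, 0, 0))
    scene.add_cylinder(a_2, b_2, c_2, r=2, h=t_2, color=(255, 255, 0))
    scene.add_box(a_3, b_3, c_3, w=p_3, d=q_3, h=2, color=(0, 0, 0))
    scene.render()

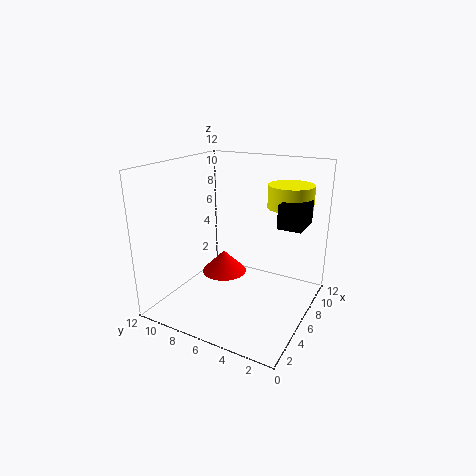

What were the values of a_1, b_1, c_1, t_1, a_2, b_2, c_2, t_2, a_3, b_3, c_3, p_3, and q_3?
a_1 = 7; b_1 = 8; c_1 = 2; t_1 = 2; a_2 = 10; b_2 = 3; c_2 = 8; t_2 = 2; a_3 = 7; b_3 = 1; c_3 = 7; p_3 = 3; q_3 = 2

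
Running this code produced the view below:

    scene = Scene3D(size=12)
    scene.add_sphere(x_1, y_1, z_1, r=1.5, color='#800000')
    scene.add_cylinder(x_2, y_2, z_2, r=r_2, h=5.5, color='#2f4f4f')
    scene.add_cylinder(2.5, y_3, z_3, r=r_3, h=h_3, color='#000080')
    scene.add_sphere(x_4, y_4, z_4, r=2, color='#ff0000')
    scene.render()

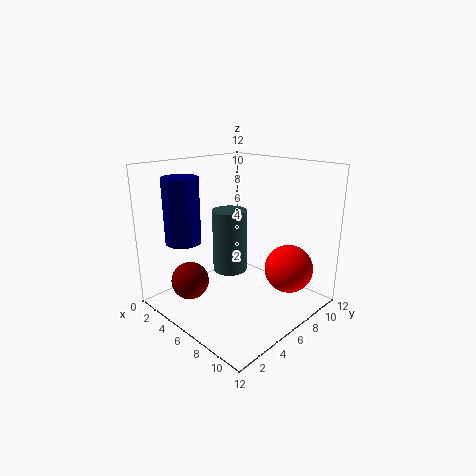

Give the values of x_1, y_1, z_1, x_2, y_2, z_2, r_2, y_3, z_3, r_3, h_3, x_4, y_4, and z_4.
x_1 = 4.5; y_1 = 2; z_1 = 3; x_2 = 4.5; y_2 = 6.5; z_2 = 2.5; r_2 = 1.5; y_3 = 3; z_3 = 5.5; r_3 = 1.5; h_3 = 5.5; x_4 = 9.5; y_4 = 8.5; z_4 = 3.5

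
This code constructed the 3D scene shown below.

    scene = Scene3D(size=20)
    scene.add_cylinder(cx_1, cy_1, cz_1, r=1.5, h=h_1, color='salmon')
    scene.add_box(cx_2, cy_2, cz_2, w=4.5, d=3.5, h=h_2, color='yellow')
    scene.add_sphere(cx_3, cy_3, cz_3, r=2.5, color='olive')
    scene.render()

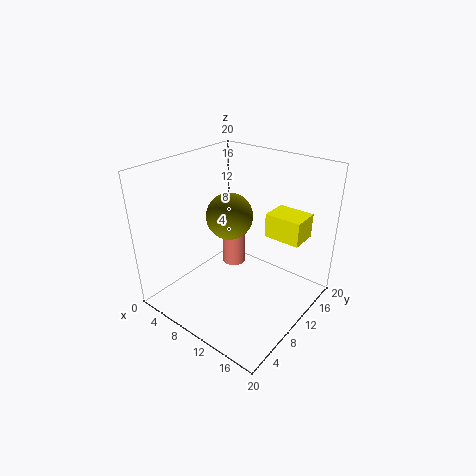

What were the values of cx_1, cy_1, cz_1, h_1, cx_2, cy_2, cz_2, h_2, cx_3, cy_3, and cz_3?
cx_1 = 10.5; cy_1 = 8.5; cz_1 = 7.5; h_1 = 7; cx_2 = 15; cy_2 = 9; cz_2 = 12.5; h_2 = 3; cx_3 = 14; cy_3 = 3.5; cz_3 = 17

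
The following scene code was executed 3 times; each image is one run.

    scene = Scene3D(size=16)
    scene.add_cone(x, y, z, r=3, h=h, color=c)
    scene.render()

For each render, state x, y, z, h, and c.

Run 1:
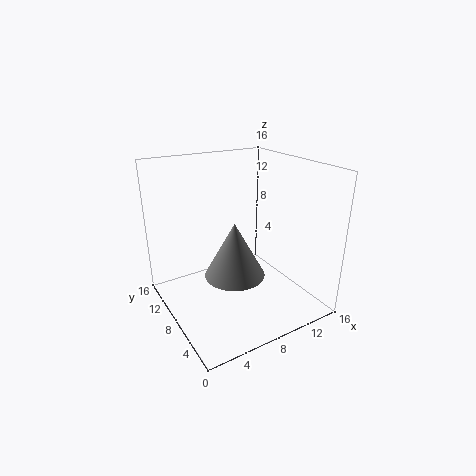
x = 5.5, y = 4.5, z = 6, h = 5.5, c = 'gray'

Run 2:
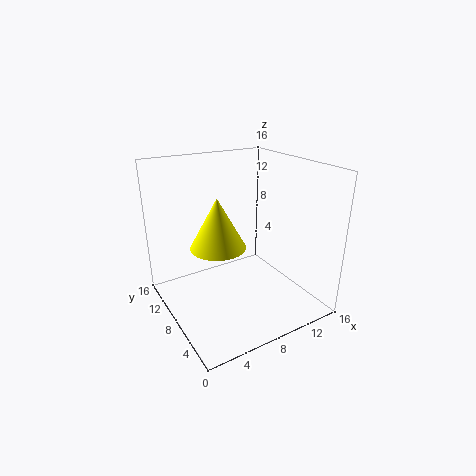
x = 5.5, y = 8, z = 7.5, h = 5.5, c = 'yellow'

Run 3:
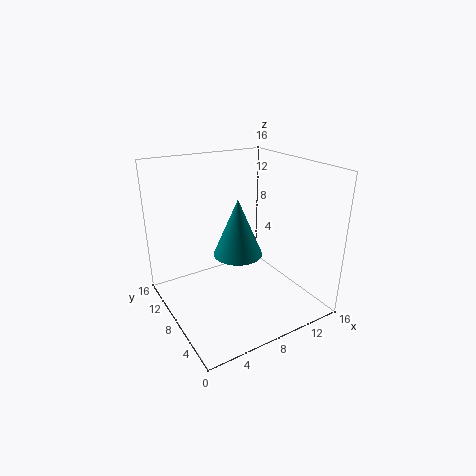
x = 9.5, y = 10.5, z = 4.5, h = 7, c = 'teal'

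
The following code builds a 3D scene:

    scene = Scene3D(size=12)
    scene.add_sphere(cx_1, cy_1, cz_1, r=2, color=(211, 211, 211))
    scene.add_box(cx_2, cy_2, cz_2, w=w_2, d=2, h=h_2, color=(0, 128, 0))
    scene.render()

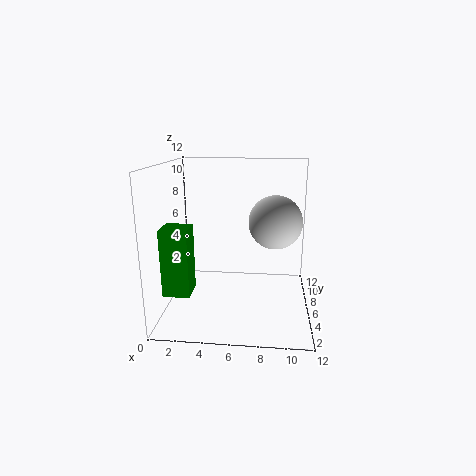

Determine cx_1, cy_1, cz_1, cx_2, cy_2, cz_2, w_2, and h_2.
cx_1 = 9, cy_1 = 4, cz_1 = 8, cx_2 = 1, cy_2 = 1, cz_2 = 3, w_2 = 2, h_2 = 5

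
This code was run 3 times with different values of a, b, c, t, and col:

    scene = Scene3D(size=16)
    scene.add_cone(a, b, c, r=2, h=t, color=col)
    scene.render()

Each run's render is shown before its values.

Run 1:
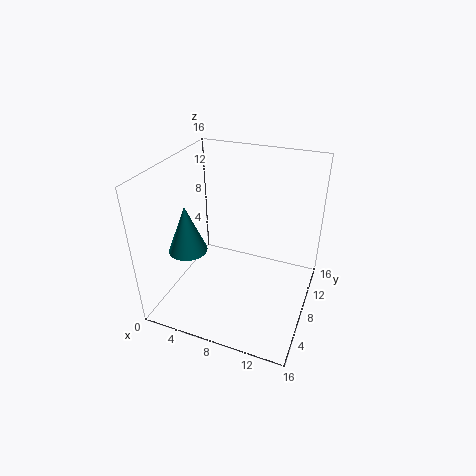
a = 4
b = 4
c = 8
t = 5
col = 'teal'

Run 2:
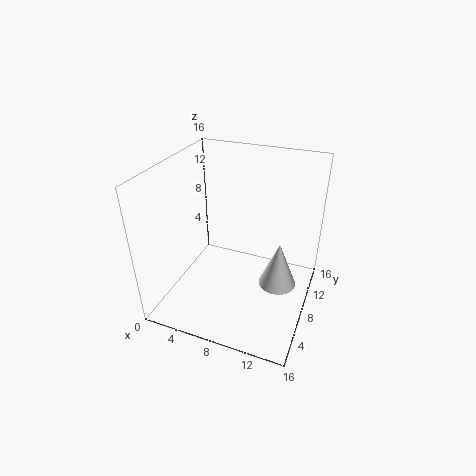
a = 13
b = 7
c = 4
t = 5
col = 'white'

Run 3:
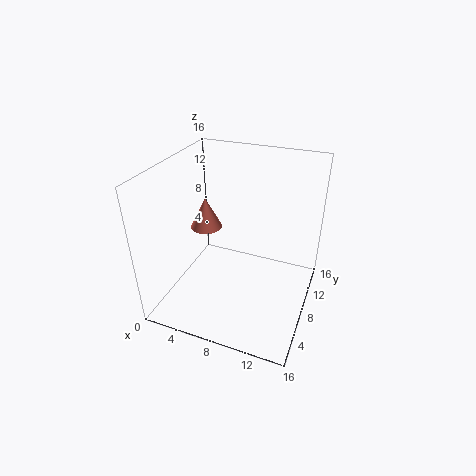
a = 2
b = 12
c = 6
t = 4
col = 'salmon'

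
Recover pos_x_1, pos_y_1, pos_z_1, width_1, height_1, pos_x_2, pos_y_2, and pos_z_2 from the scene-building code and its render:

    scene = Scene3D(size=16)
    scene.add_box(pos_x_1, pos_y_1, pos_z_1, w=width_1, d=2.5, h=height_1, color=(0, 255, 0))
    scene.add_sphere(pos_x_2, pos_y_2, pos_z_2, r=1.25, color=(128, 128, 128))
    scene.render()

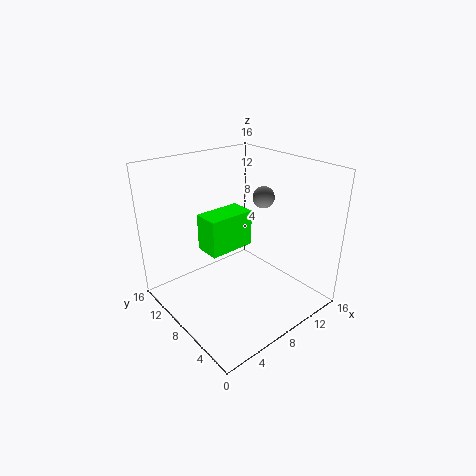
pos_x_1 = 2.25; pos_y_1 = 4.5; pos_z_1 = 9.25; width_1 = 4.5; height_1 = 3.5; pos_x_2 = 12; pos_y_2 = 8.25; pos_z_2 = 11.75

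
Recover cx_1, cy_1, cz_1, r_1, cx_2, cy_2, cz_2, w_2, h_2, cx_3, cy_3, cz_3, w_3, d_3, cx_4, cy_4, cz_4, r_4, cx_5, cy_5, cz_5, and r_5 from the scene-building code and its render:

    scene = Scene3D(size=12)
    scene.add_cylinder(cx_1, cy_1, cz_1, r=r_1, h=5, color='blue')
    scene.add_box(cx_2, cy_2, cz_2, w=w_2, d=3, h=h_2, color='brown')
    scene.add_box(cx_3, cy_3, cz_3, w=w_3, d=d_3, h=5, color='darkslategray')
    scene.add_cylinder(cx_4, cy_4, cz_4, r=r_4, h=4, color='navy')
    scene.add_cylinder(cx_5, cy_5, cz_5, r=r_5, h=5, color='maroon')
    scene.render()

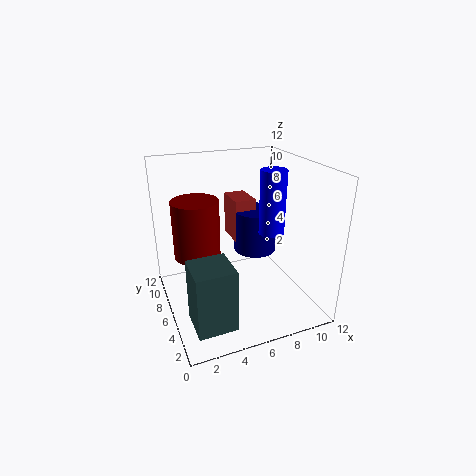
cx_1 = 8, cy_1 = 4, cz_1 = 7, r_1 = 1, cx_2 = 7, cy_2 = 9, cz_2 = 4, w_2 = 2, h_2 = 4, cx_3 = 1, cy_3 = 1, cz_3 = 1, w_3 = 3, d_3 = 3, cx_4 = 9, cy_4 = 9, cz_4 = 3, r_4 = 2, cx_5 = 3, cy_5 = 8, cz_5 = 4, r_5 = 2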